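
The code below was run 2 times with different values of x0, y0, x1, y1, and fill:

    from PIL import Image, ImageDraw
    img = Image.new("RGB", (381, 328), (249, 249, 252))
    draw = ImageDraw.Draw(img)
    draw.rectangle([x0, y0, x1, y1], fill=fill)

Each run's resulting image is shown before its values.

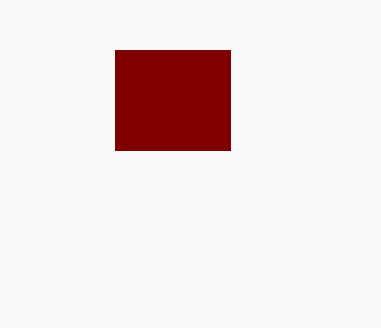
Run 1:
x0 = 115
y0 = 50
x1 = 230
y1 = 150
fill = 'maroon'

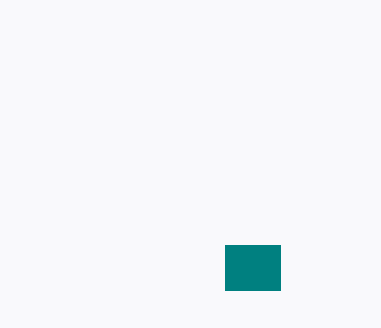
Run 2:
x0 = 225, y0 = 245, x1 = 280, y1 = 290, fill = 'teal'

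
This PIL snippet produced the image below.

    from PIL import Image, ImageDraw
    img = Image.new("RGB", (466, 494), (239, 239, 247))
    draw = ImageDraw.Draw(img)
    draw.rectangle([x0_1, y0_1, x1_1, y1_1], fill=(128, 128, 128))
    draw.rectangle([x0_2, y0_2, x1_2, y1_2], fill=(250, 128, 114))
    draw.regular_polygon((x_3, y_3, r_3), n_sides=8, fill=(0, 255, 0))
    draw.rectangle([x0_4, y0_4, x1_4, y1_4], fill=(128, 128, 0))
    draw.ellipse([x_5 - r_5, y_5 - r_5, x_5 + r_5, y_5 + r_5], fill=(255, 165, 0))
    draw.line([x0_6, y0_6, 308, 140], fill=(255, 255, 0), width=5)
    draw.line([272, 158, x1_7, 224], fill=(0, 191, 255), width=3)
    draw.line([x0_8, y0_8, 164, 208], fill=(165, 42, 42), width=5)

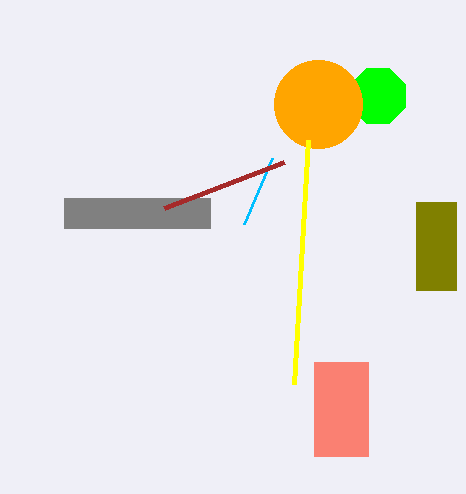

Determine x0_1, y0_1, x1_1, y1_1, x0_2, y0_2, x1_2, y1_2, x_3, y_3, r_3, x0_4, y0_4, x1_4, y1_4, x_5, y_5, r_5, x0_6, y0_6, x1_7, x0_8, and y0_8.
x0_1 = 64; y0_1 = 198; x1_1 = 210; y1_1 = 228; x0_2 = 314; y0_2 = 362; x1_2 = 368; y1_2 = 456; x_3 = 378; y_3 = 96; r_3 = 30; x0_4 = 416; y0_4 = 202; x1_4 = 456; y1_4 = 290; x_5 = 318; y_5 = 104; r_5 = 44; x0_6 = 294; y0_6 = 384; x1_7 = 244; x0_8 = 284; y0_8 = 162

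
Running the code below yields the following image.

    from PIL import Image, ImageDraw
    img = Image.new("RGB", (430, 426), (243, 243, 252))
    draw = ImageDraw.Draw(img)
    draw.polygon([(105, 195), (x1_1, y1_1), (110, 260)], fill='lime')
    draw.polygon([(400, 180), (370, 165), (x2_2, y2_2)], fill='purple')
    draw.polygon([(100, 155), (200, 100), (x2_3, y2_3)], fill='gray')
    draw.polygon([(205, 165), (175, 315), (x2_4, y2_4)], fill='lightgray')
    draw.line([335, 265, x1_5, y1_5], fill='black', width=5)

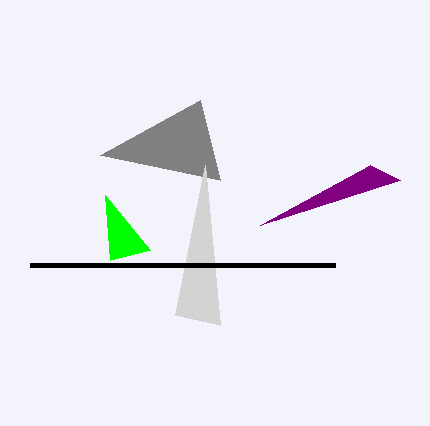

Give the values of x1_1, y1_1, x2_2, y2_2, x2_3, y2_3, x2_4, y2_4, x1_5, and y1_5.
x1_1 = 150, y1_1 = 250, x2_2 = 260, y2_2 = 225, x2_3 = 220, y2_3 = 180, x2_4 = 220, y2_4 = 325, x1_5 = 30, y1_5 = 265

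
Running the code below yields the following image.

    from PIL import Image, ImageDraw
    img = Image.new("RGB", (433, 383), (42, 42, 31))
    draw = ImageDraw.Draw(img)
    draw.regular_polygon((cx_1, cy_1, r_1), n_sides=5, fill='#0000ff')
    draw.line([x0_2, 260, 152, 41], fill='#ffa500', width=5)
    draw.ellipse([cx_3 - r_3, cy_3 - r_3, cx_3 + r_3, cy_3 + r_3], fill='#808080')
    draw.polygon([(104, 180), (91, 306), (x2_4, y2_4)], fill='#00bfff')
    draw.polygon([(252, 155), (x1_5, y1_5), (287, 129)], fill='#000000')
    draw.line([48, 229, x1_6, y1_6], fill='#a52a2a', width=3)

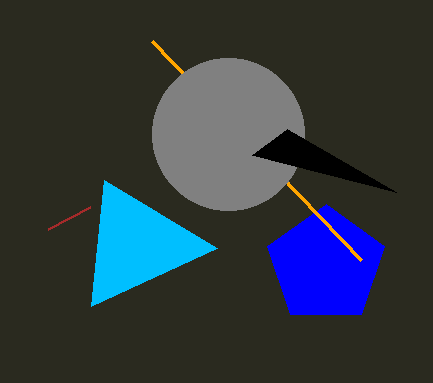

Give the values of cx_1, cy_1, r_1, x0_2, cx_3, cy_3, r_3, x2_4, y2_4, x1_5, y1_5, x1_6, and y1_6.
cx_1 = 326
cy_1 = 265
r_1 = 61
x0_2 = 361
cx_3 = 228
cy_3 = 134
r_3 = 76
x2_4 = 217
y2_4 = 248
x1_5 = 396
y1_5 = 192
x1_6 = 90
y1_6 = 207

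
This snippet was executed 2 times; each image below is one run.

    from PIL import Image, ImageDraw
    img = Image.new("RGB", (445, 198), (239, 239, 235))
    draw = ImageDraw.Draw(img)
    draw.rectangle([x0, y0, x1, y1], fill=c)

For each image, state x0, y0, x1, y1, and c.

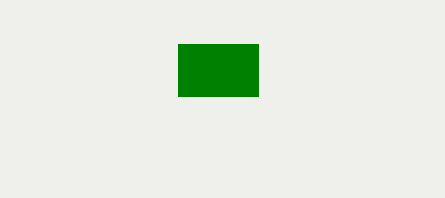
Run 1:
x0 = 178; y0 = 44; x1 = 258; y1 = 96; c = 'green'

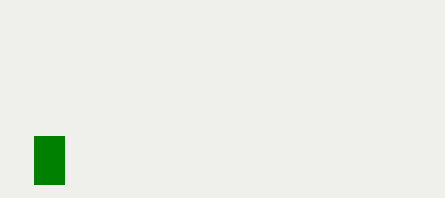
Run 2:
x0 = 34
y0 = 136
x1 = 64
y1 = 184
c = 'green'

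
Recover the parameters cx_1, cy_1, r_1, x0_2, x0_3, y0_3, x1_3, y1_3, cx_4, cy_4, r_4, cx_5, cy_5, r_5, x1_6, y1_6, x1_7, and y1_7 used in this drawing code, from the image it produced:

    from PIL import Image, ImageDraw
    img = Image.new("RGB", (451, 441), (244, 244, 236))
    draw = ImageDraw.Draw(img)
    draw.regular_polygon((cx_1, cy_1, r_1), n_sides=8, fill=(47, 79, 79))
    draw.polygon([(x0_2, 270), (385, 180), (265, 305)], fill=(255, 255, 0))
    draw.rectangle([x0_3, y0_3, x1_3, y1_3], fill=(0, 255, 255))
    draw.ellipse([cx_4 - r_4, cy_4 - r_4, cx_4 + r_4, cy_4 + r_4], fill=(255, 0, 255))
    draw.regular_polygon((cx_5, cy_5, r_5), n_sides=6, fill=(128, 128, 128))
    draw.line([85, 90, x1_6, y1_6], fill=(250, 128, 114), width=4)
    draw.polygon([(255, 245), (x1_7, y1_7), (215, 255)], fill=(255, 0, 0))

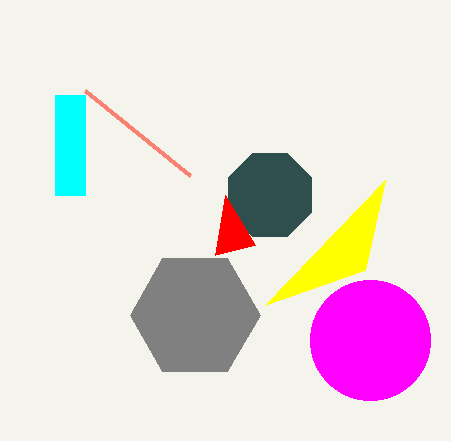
cx_1 = 270; cy_1 = 195; r_1 = 45; x0_2 = 365; x0_3 = 55; y0_3 = 95; x1_3 = 85; y1_3 = 195; cx_4 = 370; cy_4 = 340; r_4 = 60; cx_5 = 195; cy_5 = 315; r_5 = 65; x1_6 = 190; y1_6 = 175; x1_7 = 225; y1_7 = 195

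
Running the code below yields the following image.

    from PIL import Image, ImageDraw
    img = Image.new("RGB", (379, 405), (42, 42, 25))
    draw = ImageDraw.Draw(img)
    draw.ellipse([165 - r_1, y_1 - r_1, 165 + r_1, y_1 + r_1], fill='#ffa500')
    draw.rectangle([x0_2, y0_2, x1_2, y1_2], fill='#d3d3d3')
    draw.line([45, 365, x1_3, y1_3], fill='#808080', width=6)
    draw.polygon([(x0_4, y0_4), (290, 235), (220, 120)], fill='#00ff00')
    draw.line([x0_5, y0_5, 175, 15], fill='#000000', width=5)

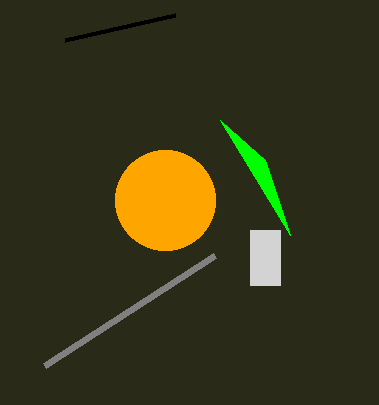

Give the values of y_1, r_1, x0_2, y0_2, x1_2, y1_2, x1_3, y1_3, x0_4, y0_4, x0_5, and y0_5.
y_1 = 200, r_1 = 50, x0_2 = 250, y0_2 = 230, x1_2 = 280, y1_2 = 285, x1_3 = 215, y1_3 = 255, x0_4 = 265, y0_4 = 160, x0_5 = 65, y0_5 = 40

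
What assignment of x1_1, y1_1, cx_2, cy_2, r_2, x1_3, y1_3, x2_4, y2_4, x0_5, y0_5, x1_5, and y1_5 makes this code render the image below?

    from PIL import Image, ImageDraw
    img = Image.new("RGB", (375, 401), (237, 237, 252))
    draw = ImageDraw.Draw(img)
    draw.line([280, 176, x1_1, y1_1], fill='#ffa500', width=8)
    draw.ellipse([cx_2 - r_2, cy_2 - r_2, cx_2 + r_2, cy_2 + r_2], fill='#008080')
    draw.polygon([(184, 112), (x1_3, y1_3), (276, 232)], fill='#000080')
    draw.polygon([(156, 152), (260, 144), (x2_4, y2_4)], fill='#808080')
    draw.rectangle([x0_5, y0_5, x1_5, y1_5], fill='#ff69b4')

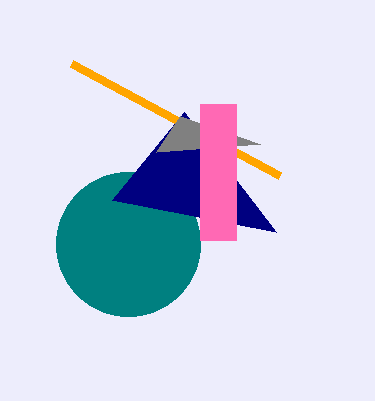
x1_1 = 72, y1_1 = 64, cx_2 = 128, cy_2 = 244, r_2 = 72, x1_3 = 112, y1_3 = 200, x2_4 = 180, y2_4 = 116, x0_5 = 200, y0_5 = 104, x1_5 = 236, y1_5 = 240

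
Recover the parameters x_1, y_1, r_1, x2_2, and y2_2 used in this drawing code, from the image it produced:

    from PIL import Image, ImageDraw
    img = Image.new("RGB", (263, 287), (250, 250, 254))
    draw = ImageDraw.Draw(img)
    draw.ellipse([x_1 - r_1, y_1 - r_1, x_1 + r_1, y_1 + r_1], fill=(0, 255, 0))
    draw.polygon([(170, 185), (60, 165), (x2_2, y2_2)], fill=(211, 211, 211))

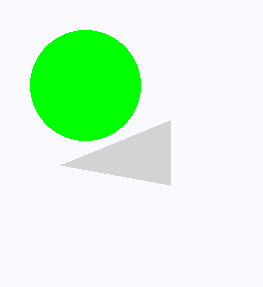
x_1 = 85
y_1 = 85
r_1 = 55
x2_2 = 170
y2_2 = 120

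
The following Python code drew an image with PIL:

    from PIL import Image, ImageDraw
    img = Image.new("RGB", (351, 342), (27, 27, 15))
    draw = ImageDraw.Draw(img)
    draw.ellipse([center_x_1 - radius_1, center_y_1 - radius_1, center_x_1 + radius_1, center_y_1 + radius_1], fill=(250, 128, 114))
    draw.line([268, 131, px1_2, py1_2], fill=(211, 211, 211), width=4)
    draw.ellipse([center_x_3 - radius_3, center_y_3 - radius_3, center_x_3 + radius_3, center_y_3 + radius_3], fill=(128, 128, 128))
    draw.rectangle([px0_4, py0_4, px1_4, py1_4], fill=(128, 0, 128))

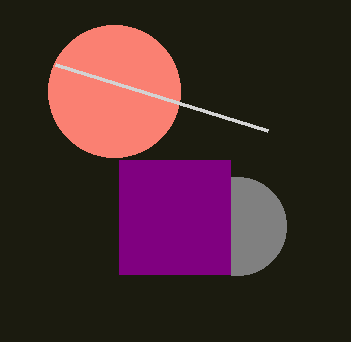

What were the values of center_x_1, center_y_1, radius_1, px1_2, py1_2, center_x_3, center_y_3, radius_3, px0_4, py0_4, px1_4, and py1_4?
center_x_1 = 114
center_y_1 = 91
radius_1 = 66
px1_2 = 56
py1_2 = 65
center_x_3 = 237
center_y_3 = 226
radius_3 = 49
px0_4 = 119
py0_4 = 160
px1_4 = 230
py1_4 = 274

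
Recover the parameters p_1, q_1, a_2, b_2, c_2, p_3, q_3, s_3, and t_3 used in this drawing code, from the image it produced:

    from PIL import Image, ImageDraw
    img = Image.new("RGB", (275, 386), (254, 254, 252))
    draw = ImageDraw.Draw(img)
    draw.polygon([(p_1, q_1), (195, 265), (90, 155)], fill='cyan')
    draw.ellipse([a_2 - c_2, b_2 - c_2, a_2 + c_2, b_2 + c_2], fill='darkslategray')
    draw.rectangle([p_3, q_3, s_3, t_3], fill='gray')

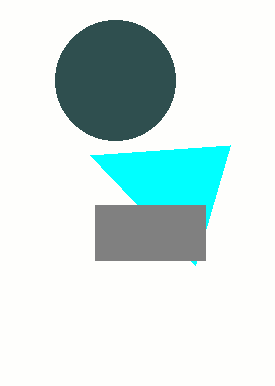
p_1 = 230, q_1 = 145, a_2 = 115, b_2 = 80, c_2 = 60, p_3 = 95, q_3 = 205, s_3 = 205, t_3 = 260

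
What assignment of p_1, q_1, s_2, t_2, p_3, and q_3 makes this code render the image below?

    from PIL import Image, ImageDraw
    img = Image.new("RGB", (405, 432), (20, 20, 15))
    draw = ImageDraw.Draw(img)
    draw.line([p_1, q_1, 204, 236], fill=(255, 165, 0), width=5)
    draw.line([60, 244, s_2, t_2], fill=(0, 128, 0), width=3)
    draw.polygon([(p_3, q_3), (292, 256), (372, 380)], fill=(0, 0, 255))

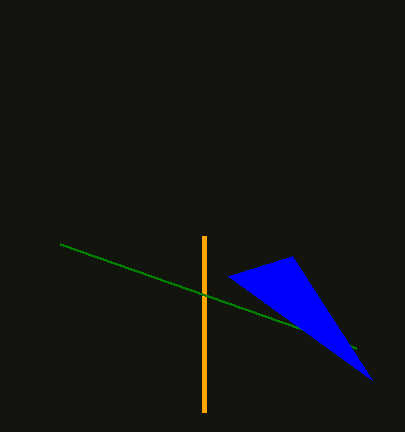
p_1 = 204; q_1 = 412; s_2 = 356; t_2 = 348; p_3 = 228; q_3 = 276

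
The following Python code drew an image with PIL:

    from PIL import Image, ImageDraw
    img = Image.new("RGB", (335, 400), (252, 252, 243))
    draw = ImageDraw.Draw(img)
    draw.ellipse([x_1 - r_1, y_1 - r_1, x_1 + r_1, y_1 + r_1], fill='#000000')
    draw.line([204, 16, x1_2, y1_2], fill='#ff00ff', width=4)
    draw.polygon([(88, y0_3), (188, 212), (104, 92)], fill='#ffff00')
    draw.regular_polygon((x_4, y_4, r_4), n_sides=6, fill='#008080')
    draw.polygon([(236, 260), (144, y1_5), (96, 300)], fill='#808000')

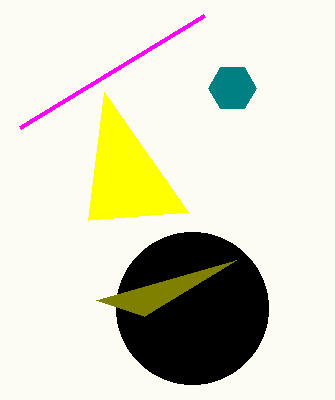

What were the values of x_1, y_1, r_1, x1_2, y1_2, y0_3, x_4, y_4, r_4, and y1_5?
x_1 = 192
y_1 = 308
r_1 = 76
x1_2 = 20
y1_2 = 128
y0_3 = 220
x_4 = 232
y_4 = 88
r_4 = 24
y1_5 = 316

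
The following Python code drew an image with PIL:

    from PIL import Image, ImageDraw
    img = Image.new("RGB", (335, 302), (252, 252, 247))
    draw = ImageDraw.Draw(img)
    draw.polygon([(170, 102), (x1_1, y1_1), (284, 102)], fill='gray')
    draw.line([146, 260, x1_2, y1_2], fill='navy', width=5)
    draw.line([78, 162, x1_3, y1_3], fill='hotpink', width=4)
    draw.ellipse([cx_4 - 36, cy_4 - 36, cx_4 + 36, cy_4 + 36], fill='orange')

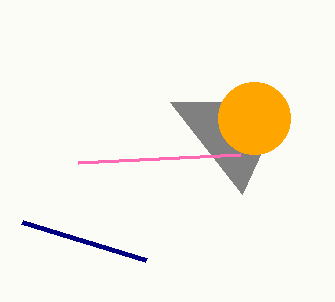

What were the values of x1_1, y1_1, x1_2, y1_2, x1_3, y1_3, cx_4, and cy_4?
x1_1 = 242, y1_1 = 194, x1_2 = 22, y1_2 = 222, x1_3 = 240, y1_3 = 154, cx_4 = 254, cy_4 = 118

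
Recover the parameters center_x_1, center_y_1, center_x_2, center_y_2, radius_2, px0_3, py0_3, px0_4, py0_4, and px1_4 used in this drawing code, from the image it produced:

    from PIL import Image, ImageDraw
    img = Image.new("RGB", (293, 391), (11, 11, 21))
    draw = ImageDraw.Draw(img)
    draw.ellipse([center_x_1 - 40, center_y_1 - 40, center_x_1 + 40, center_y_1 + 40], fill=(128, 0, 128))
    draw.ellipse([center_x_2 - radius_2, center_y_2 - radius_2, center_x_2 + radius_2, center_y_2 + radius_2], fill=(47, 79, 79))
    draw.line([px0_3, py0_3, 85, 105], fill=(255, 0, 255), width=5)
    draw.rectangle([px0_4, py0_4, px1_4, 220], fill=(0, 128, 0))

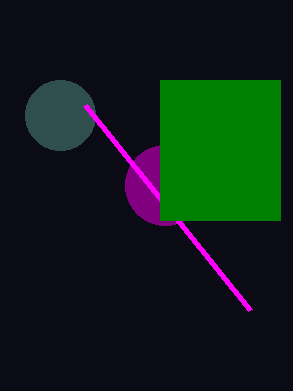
center_x_1 = 165
center_y_1 = 185
center_x_2 = 60
center_y_2 = 115
radius_2 = 35
px0_3 = 250
py0_3 = 310
px0_4 = 160
py0_4 = 80
px1_4 = 280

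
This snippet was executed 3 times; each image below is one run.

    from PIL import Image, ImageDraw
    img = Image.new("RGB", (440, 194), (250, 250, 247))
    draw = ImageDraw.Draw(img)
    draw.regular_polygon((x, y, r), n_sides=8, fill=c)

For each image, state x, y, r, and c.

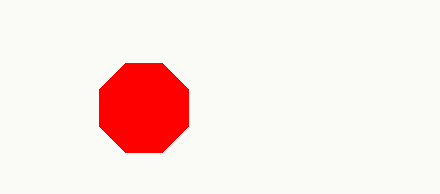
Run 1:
x = 144
y = 108
r = 48
c = 'red'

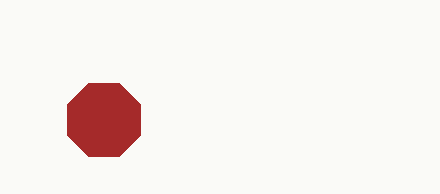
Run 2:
x = 104
y = 120
r = 40
c = 'brown'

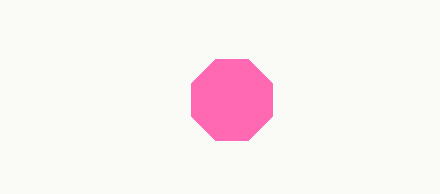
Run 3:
x = 232, y = 100, r = 44, c = 'hotpink'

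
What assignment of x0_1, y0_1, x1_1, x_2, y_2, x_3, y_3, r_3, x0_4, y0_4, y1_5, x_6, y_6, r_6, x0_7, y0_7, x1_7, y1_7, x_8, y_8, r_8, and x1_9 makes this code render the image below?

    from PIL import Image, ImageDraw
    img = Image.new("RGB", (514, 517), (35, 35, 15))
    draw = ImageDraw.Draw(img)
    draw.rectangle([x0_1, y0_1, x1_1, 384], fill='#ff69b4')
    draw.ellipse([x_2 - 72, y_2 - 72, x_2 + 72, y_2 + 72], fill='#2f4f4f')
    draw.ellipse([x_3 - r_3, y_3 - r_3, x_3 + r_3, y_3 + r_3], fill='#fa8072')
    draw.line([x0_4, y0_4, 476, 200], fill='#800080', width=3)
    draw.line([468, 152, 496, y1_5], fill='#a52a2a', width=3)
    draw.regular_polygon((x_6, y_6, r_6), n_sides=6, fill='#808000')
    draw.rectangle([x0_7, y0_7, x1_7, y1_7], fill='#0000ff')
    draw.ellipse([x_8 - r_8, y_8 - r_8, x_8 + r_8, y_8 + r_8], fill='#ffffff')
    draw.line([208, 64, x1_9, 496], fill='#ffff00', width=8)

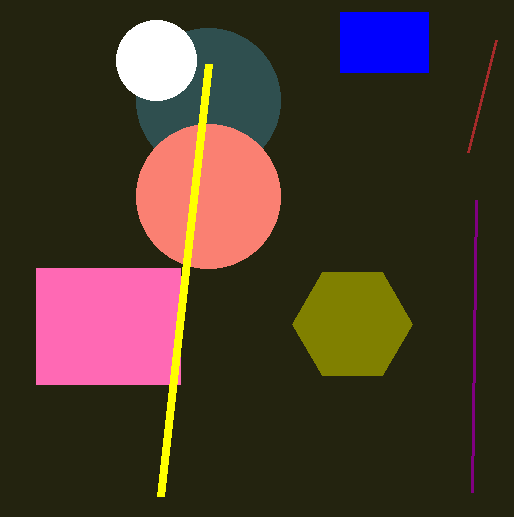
x0_1 = 36; y0_1 = 268; x1_1 = 180; x_2 = 208; y_2 = 100; x_3 = 208; y_3 = 196; r_3 = 72; x0_4 = 472; y0_4 = 492; y1_5 = 40; x_6 = 352; y_6 = 324; r_6 = 60; x0_7 = 340; y0_7 = 12; x1_7 = 428; y1_7 = 72; x_8 = 156; y_8 = 60; r_8 = 40; x1_9 = 160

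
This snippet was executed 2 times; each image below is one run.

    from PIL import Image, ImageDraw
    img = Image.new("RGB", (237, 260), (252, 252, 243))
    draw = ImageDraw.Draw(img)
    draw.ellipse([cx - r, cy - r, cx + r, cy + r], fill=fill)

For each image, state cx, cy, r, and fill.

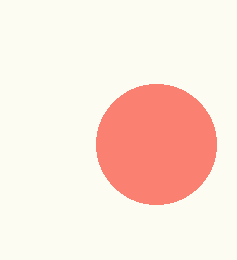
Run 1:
cx = 156; cy = 144; r = 60; fill = 'salmon'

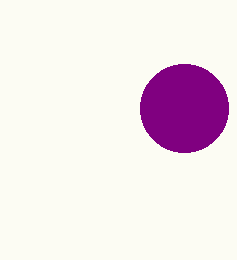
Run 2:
cx = 184
cy = 108
r = 44
fill = 'purple'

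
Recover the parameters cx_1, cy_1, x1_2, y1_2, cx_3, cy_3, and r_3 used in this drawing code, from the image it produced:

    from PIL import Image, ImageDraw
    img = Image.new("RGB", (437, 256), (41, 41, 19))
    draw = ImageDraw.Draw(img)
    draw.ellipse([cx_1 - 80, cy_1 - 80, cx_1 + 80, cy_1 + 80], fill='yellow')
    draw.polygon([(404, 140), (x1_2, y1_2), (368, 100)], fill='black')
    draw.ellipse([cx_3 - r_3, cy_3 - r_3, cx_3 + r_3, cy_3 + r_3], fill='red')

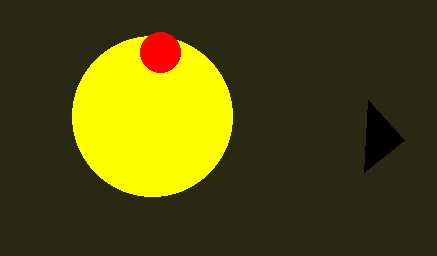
cx_1 = 152; cy_1 = 116; x1_2 = 364; y1_2 = 172; cx_3 = 160; cy_3 = 52; r_3 = 20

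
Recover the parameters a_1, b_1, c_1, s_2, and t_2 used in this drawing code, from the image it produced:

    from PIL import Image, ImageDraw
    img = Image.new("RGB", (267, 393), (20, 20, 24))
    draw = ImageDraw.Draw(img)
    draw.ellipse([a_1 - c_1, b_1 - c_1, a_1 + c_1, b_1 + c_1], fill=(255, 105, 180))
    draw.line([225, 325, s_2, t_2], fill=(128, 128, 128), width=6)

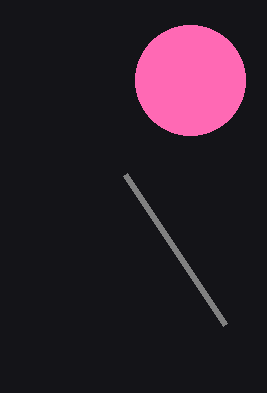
a_1 = 190
b_1 = 80
c_1 = 55
s_2 = 125
t_2 = 175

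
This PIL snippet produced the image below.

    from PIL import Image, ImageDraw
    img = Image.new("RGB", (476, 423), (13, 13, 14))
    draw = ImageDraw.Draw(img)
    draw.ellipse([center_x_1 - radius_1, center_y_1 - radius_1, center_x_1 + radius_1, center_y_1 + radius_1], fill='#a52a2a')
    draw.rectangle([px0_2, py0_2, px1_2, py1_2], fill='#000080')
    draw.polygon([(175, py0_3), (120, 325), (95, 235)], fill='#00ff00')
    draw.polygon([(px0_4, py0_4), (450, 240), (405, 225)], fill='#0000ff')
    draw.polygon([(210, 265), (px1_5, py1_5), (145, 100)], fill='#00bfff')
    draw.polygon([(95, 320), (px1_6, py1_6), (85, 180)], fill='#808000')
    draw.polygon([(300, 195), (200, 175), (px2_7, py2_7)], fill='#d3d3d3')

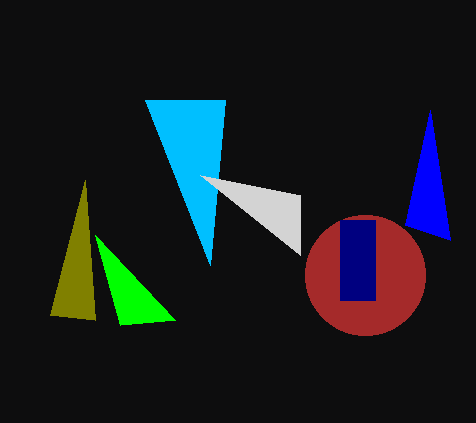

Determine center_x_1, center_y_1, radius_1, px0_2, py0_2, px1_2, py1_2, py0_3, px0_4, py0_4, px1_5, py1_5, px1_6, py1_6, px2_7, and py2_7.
center_x_1 = 365; center_y_1 = 275; radius_1 = 60; px0_2 = 340; py0_2 = 220; px1_2 = 375; py1_2 = 300; py0_3 = 320; px0_4 = 430; py0_4 = 110; px1_5 = 225; py1_5 = 100; px1_6 = 50; py1_6 = 315; px2_7 = 300; py2_7 = 255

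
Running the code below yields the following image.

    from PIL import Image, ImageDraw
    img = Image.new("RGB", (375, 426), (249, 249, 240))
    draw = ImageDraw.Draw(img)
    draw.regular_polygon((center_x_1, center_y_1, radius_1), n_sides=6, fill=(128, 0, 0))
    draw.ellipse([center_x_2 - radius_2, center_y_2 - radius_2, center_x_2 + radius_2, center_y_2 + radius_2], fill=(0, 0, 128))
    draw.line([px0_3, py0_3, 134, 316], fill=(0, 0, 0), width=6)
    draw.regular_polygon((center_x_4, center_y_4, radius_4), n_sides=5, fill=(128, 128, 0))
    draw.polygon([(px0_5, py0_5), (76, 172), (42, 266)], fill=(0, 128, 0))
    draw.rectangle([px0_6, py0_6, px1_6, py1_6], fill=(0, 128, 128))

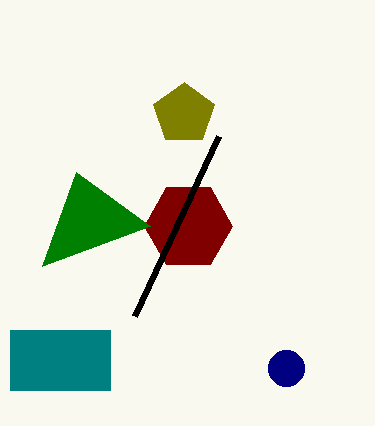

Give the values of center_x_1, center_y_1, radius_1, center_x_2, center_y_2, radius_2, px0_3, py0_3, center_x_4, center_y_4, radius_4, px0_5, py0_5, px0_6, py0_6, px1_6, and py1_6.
center_x_1 = 188
center_y_1 = 226
radius_1 = 44
center_x_2 = 286
center_y_2 = 368
radius_2 = 18
px0_3 = 218
py0_3 = 136
center_x_4 = 184
center_y_4 = 114
radius_4 = 32
px0_5 = 150
py0_5 = 226
px0_6 = 10
py0_6 = 330
px1_6 = 110
py1_6 = 390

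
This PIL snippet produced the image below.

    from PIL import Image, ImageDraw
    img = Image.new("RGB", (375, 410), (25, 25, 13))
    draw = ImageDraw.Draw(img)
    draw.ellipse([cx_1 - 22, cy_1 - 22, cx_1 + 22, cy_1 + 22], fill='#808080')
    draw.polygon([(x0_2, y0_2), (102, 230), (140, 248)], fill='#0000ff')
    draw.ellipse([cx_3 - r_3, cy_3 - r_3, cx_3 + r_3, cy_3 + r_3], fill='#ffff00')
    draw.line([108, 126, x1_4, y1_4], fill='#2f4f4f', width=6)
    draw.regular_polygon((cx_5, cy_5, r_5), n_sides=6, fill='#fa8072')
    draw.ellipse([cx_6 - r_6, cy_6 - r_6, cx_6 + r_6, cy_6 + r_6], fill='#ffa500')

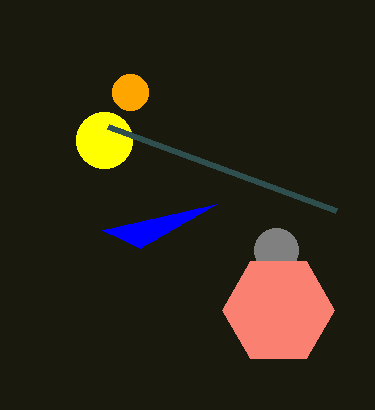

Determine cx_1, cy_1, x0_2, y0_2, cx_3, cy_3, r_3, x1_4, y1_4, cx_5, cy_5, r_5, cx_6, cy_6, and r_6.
cx_1 = 276
cy_1 = 250
x0_2 = 216
y0_2 = 204
cx_3 = 104
cy_3 = 140
r_3 = 28
x1_4 = 336
y1_4 = 210
cx_5 = 278
cy_5 = 310
r_5 = 56
cx_6 = 130
cy_6 = 92
r_6 = 18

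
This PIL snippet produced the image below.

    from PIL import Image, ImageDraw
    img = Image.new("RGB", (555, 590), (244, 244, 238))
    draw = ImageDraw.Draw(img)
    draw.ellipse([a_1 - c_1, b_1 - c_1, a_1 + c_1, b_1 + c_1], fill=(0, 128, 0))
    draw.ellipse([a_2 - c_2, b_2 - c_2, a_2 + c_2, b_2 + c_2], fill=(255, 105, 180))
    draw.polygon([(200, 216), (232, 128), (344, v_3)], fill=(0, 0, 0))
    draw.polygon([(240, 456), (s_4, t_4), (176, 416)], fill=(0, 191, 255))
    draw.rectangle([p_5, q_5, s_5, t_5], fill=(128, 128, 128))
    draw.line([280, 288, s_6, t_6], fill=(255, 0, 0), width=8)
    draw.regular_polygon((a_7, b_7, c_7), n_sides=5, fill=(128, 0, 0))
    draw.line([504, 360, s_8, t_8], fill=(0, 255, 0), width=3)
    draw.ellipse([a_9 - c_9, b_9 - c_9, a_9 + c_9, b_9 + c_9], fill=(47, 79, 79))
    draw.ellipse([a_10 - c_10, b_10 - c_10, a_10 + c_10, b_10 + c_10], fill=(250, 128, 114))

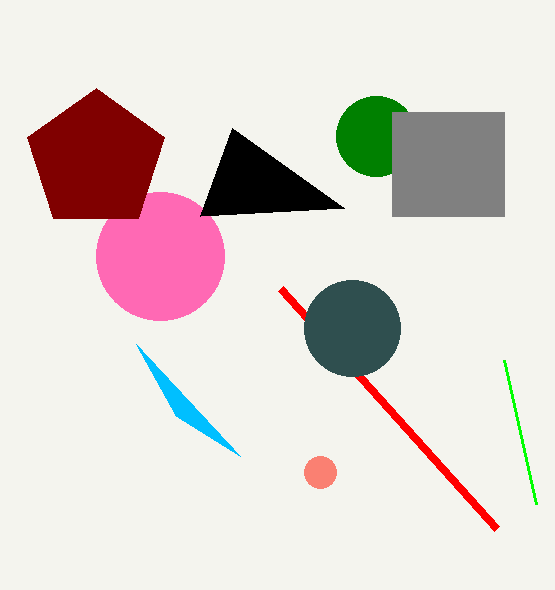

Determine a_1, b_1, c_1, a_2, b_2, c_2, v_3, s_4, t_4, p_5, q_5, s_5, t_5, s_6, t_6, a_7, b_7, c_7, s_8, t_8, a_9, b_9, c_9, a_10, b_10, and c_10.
a_1 = 376; b_1 = 136; c_1 = 40; a_2 = 160; b_2 = 256; c_2 = 64; v_3 = 208; s_4 = 136; t_4 = 344; p_5 = 392; q_5 = 112; s_5 = 504; t_5 = 216; s_6 = 496; t_6 = 528; a_7 = 96; b_7 = 160; c_7 = 72; s_8 = 536; t_8 = 504; a_9 = 352; b_9 = 328; c_9 = 48; a_10 = 320; b_10 = 472; c_10 = 16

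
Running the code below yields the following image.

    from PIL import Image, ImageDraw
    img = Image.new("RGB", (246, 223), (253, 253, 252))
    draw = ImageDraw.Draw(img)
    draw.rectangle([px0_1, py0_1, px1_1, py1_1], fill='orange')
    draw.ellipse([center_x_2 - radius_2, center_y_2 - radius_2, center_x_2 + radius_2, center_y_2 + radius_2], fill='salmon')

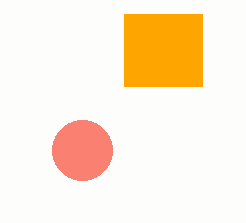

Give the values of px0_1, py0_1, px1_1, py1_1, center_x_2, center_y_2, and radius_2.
px0_1 = 124
py0_1 = 14
px1_1 = 202
py1_1 = 86
center_x_2 = 82
center_y_2 = 150
radius_2 = 30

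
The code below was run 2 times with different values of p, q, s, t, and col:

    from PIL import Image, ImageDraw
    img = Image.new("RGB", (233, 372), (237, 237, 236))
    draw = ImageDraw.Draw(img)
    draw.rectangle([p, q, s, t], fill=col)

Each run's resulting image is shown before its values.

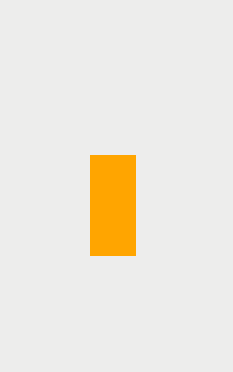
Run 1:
p = 90
q = 155
s = 135
t = 255
col = 'orange'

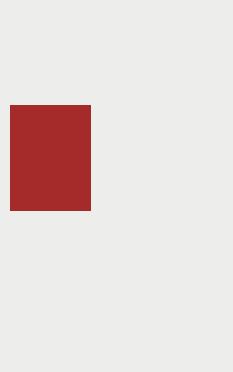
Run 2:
p = 10, q = 105, s = 90, t = 210, col = 'brown'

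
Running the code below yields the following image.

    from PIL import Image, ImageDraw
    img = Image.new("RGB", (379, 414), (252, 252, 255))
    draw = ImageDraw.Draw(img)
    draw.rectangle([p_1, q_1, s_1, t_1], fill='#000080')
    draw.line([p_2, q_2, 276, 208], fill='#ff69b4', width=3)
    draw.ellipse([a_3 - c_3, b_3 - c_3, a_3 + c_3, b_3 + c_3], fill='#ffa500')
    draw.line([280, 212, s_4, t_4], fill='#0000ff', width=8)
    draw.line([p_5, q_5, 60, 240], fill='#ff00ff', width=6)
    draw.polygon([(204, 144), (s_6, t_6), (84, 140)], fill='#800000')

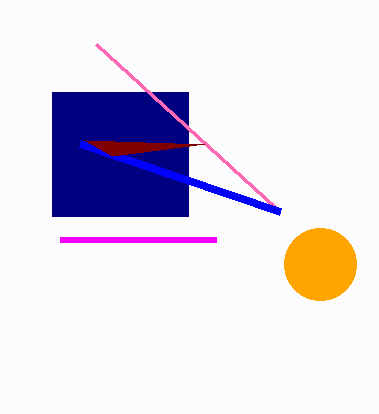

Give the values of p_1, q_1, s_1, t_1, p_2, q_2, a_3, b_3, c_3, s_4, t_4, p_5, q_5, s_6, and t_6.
p_1 = 52, q_1 = 92, s_1 = 188, t_1 = 216, p_2 = 96, q_2 = 44, a_3 = 320, b_3 = 264, c_3 = 36, s_4 = 80, t_4 = 144, p_5 = 216, q_5 = 240, s_6 = 112, t_6 = 156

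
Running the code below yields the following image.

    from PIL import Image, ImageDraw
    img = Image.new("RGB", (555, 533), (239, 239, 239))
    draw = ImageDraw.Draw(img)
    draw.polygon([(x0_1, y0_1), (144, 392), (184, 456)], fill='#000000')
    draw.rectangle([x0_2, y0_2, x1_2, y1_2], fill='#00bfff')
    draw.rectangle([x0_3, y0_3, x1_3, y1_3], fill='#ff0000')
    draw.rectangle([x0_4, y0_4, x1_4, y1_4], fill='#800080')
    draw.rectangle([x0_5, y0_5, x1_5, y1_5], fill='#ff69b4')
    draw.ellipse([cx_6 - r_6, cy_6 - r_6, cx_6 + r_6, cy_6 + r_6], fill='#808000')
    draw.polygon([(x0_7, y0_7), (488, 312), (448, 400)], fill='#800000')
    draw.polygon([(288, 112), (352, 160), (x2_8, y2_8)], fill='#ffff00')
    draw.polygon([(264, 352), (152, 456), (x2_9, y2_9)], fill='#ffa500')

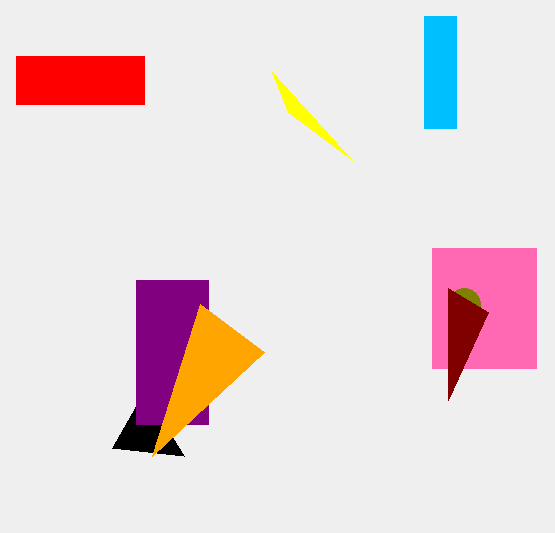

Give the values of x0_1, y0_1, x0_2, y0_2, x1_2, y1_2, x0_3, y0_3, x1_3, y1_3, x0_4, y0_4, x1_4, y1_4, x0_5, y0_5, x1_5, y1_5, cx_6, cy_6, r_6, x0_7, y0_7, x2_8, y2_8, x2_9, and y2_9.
x0_1 = 112, y0_1 = 448, x0_2 = 424, y0_2 = 16, x1_2 = 456, y1_2 = 128, x0_3 = 16, y0_3 = 56, x1_3 = 144, y1_3 = 104, x0_4 = 136, y0_4 = 280, x1_4 = 208, y1_4 = 424, x0_5 = 432, y0_5 = 248, x1_5 = 536, y1_5 = 368, cx_6 = 464, cy_6 = 304, r_6 = 16, x0_7 = 448, y0_7 = 288, x2_8 = 272, y2_8 = 72, x2_9 = 200, y2_9 = 304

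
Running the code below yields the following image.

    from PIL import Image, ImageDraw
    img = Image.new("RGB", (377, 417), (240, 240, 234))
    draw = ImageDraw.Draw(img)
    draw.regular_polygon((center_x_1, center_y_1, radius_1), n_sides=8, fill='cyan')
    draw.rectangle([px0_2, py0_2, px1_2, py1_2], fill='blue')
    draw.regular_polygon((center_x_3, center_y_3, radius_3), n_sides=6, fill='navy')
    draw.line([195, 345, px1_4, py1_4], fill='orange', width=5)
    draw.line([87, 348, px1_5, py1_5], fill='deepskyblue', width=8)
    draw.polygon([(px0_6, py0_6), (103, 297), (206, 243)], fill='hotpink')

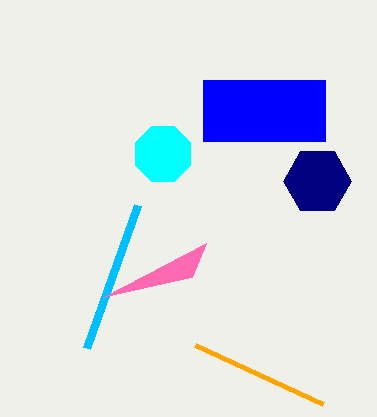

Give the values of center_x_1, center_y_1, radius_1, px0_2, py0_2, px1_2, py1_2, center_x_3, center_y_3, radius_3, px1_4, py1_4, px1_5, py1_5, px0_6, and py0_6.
center_x_1 = 163; center_y_1 = 154; radius_1 = 30; px0_2 = 203; py0_2 = 80; px1_2 = 325; py1_2 = 141; center_x_3 = 317; center_y_3 = 181; radius_3 = 34; px1_4 = 323; py1_4 = 404; px1_5 = 138; py1_5 = 205; px0_6 = 192; py0_6 = 277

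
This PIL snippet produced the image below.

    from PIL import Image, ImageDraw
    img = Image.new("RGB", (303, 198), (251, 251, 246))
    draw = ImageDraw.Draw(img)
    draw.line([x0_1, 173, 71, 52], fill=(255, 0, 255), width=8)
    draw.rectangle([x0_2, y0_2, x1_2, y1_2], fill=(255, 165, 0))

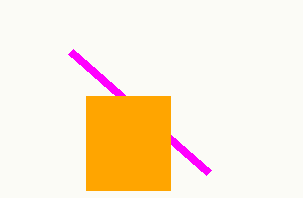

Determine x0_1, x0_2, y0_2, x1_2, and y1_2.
x0_1 = 209
x0_2 = 86
y0_2 = 96
x1_2 = 170
y1_2 = 190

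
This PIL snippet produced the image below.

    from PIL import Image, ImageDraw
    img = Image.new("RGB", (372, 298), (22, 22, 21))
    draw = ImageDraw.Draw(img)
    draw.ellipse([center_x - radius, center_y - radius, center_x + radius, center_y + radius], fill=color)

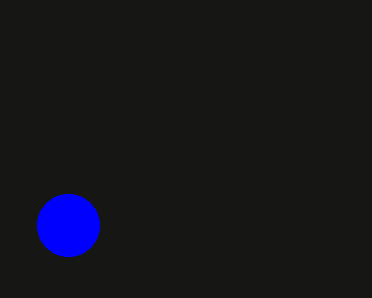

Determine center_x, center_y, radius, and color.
center_x = 68
center_y = 225
radius = 31
color = 'blue'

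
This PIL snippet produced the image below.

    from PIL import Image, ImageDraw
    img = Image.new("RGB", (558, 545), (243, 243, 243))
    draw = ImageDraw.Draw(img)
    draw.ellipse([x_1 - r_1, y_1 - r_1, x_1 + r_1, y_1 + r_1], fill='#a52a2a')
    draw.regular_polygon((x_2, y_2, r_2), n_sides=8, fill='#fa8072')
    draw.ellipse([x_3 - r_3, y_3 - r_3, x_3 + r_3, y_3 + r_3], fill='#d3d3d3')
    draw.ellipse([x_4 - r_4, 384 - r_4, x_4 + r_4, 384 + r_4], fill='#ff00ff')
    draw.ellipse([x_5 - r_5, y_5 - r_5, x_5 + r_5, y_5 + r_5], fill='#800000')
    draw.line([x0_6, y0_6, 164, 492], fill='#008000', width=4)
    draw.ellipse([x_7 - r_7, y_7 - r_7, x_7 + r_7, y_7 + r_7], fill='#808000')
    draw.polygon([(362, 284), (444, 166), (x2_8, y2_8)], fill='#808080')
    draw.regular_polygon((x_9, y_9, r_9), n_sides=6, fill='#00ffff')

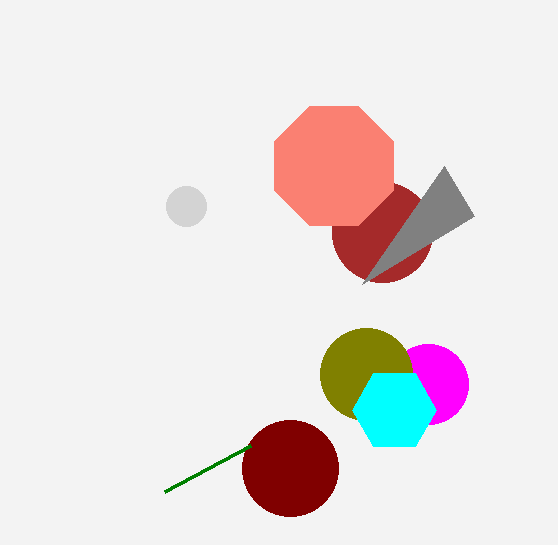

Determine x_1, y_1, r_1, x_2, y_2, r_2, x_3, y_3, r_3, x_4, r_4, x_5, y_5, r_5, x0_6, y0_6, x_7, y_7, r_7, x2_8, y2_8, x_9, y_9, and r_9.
x_1 = 382; y_1 = 232; r_1 = 50; x_2 = 334; y_2 = 166; r_2 = 64; x_3 = 186; y_3 = 206; r_3 = 20; x_4 = 428; r_4 = 40; x_5 = 290; y_5 = 468; r_5 = 48; x0_6 = 250; y0_6 = 446; x_7 = 366; y_7 = 374; r_7 = 46; x2_8 = 474; y2_8 = 216; x_9 = 394; y_9 = 410; r_9 = 42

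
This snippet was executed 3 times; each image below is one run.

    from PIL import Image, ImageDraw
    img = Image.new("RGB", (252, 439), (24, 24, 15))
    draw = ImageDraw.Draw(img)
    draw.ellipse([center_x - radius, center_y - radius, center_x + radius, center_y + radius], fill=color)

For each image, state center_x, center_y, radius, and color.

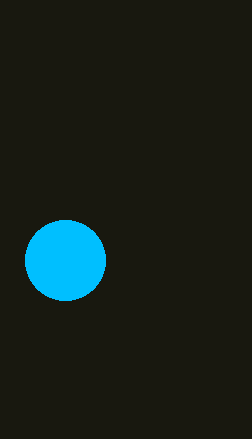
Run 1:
center_x = 65
center_y = 260
radius = 40
color = 'deepskyblue'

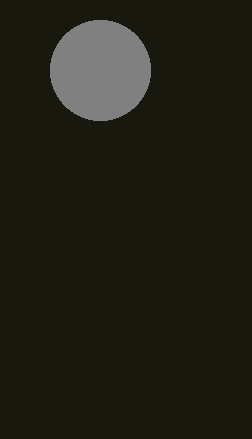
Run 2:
center_x = 100, center_y = 70, radius = 50, color = 'gray'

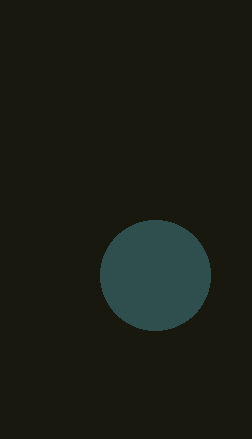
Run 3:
center_x = 155
center_y = 275
radius = 55
color = 'darkslategray'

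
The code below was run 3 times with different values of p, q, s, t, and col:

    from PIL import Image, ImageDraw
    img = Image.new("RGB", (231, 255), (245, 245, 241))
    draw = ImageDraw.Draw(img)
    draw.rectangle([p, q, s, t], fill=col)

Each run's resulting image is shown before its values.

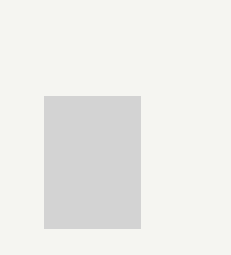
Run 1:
p = 44; q = 96; s = 140; t = 228; col = 'lightgray'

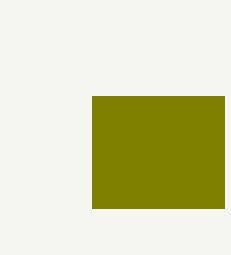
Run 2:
p = 92; q = 96; s = 224; t = 208; col = 'olive'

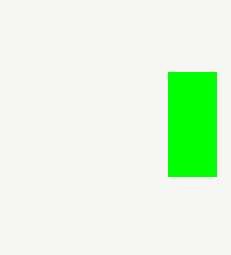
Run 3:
p = 168
q = 72
s = 216
t = 176
col = 'lime'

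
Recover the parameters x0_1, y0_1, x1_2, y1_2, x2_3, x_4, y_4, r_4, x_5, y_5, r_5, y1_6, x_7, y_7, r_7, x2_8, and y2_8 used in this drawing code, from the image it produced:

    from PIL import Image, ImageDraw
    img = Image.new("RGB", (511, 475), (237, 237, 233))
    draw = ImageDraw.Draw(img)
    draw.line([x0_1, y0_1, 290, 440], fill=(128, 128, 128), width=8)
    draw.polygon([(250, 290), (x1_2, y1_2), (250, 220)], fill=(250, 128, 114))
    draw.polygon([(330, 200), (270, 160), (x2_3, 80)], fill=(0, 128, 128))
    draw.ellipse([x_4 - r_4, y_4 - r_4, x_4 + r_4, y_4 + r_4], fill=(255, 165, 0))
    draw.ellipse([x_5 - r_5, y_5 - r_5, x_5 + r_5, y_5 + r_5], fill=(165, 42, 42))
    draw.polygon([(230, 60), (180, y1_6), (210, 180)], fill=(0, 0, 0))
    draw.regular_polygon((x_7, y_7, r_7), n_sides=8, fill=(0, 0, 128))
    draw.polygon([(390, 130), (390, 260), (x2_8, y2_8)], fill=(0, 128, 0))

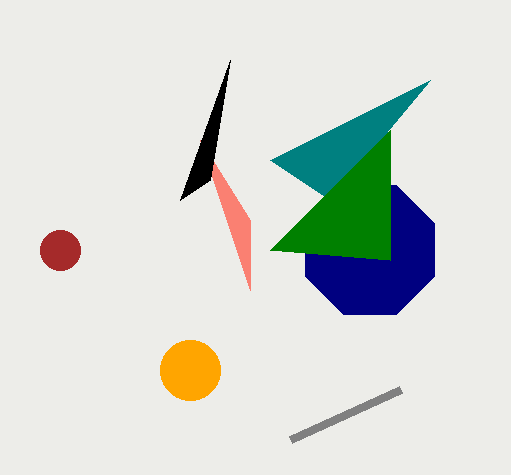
x0_1 = 400, y0_1 = 390, x1_2 = 200, y1_2 = 140, x2_3 = 430, x_4 = 190, y_4 = 370, r_4 = 30, x_5 = 60, y_5 = 250, r_5 = 20, y1_6 = 200, x_7 = 370, y_7 = 250, r_7 = 70, x2_8 = 270, y2_8 = 250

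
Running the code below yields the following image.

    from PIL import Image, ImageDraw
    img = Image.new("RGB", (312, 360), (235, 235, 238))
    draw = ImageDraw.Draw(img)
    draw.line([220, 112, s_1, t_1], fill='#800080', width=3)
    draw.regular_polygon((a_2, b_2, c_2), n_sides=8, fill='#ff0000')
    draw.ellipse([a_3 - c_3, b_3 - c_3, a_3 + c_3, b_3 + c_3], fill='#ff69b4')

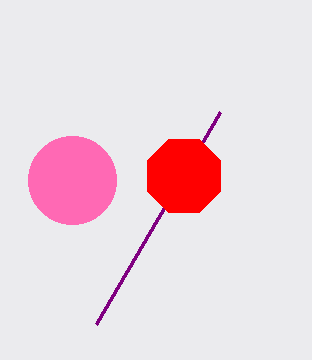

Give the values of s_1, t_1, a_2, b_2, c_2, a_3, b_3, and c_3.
s_1 = 96
t_1 = 324
a_2 = 184
b_2 = 176
c_2 = 40
a_3 = 72
b_3 = 180
c_3 = 44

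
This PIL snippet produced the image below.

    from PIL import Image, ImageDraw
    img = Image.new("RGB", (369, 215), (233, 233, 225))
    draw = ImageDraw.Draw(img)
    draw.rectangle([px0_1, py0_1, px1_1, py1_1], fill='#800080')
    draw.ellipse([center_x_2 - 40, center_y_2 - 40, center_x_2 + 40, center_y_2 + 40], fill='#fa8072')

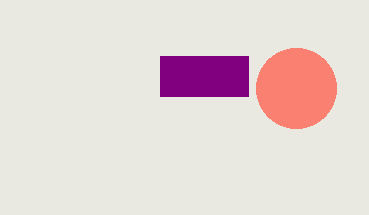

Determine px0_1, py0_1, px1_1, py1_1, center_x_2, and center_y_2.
px0_1 = 160, py0_1 = 56, px1_1 = 248, py1_1 = 96, center_x_2 = 296, center_y_2 = 88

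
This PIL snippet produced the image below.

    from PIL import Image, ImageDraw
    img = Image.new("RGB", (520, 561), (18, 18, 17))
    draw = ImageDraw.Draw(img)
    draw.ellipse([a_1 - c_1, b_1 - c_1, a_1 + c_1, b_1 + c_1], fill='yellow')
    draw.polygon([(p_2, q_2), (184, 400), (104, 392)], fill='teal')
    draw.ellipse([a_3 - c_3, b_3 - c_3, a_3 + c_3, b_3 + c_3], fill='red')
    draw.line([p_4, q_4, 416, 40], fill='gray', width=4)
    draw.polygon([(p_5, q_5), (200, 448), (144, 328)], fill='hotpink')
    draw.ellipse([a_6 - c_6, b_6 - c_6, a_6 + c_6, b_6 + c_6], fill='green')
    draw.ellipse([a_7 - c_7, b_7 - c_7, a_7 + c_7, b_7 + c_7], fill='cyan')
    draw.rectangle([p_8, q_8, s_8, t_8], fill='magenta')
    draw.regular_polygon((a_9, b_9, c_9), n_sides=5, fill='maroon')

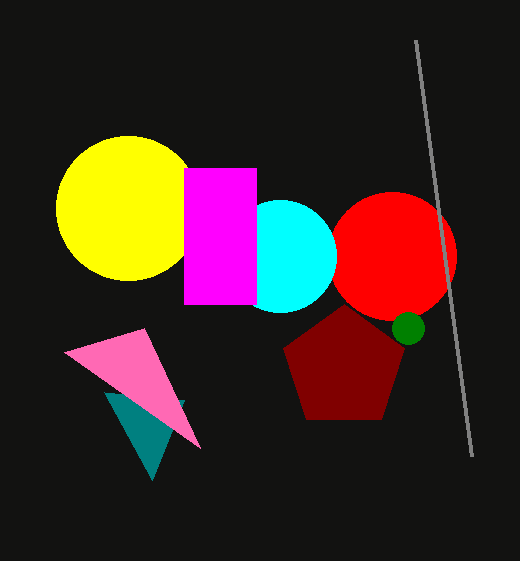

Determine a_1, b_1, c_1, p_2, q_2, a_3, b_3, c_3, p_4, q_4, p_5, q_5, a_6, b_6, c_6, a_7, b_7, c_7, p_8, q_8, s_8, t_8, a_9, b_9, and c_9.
a_1 = 128, b_1 = 208, c_1 = 72, p_2 = 152, q_2 = 480, a_3 = 392, b_3 = 256, c_3 = 64, p_4 = 472, q_4 = 456, p_5 = 64, q_5 = 352, a_6 = 408, b_6 = 328, c_6 = 16, a_7 = 280, b_7 = 256, c_7 = 56, p_8 = 184, q_8 = 168, s_8 = 256, t_8 = 304, a_9 = 344, b_9 = 368, c_9 = 64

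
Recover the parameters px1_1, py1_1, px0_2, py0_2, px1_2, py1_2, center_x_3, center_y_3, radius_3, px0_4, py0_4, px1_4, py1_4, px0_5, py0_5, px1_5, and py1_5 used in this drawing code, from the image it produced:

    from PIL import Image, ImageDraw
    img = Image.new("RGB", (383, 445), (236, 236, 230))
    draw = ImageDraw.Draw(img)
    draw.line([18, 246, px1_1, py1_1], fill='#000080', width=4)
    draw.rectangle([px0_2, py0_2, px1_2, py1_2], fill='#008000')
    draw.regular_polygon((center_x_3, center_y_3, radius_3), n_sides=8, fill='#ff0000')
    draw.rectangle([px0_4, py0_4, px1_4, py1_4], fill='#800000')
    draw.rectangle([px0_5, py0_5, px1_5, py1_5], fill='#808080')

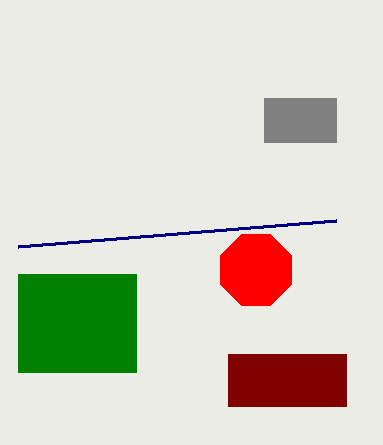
px1_1 = 336
py1_1 = 220
px0_2 = 18
py0_2 = 274
px1_2 = 136
py1_2 = 372
center_x_3 = 256
center_y_3 = 270
radius_3 = 38
px0_4 = 228
py0_4 = 354
px1_4 = 346
py1_4 = 406
px0_5 = 264
py0_5 = 98
px1_5 = 336
py1_5 = 142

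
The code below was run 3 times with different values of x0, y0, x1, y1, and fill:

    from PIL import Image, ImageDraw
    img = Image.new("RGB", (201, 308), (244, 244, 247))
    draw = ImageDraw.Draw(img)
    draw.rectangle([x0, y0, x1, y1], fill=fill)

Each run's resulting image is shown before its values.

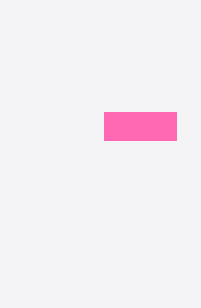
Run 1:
x0 = 104
y0 = 112
x1 = 176
y1 = 140
fill = 'hotpink'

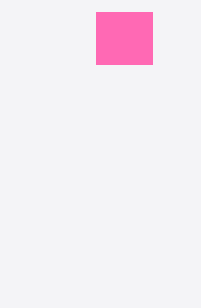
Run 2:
x0 = 96; y0 = 12; x1 = 152; y1 = 64; fill = 'hotpink'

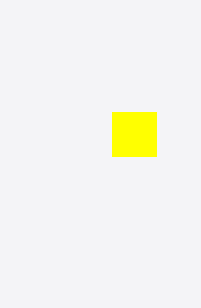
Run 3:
x0 = 112; y0 = 112; x1 = 156; y1 = 156; fill = 'yellow'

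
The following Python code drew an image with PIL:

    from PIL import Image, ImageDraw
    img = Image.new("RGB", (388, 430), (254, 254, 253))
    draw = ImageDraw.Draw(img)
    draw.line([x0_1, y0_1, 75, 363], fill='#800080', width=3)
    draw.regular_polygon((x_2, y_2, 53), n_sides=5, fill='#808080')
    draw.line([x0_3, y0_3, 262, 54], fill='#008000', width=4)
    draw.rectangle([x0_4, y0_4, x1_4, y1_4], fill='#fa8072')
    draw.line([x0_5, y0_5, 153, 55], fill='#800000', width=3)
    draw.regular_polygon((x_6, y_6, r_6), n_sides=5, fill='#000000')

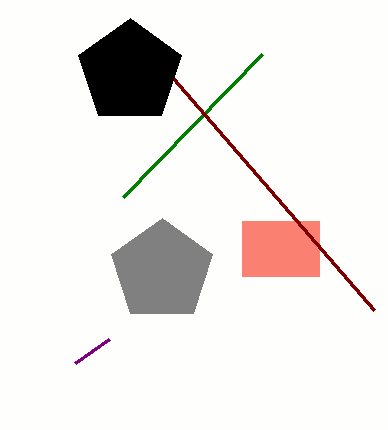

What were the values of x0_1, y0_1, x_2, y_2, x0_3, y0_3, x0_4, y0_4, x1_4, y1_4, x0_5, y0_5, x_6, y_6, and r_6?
x0_1 = 109, y0_1 = 339, x_2 = 162, y_2 = 271, x0_3 = 123, y0_3 = 197, x0_4 = 242, y0_4 = 221, x1_4 = 319, y1_4 = 276, x0_5 = 374, y0_5 = 310, x_6 = 130, y_6 = 72, r_6 = 54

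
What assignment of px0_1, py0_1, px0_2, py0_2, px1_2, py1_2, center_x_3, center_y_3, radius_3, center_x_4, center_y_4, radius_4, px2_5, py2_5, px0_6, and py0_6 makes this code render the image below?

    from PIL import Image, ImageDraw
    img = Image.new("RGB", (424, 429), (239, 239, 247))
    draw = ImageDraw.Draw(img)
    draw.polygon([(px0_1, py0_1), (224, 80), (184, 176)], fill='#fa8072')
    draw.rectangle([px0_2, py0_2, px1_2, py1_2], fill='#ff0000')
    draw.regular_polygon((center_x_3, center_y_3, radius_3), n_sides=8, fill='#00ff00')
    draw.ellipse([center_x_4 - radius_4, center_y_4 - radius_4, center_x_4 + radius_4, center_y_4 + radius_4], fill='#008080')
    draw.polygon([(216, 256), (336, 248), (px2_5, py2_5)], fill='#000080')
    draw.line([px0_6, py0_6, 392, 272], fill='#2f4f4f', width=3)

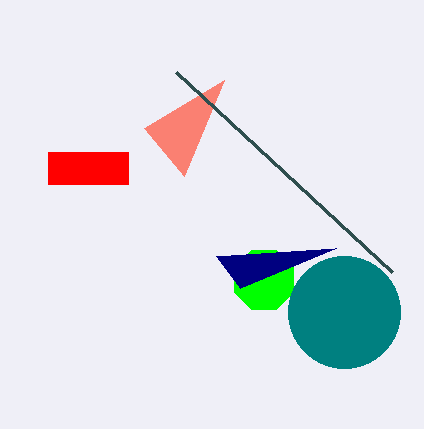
px0_1 = 144, py0_1 = 128, px0_2 = 48, py0_2 = 152, px1_2 = 128, py1_2 = 184, center_x_3 = 264, center_y_3 = 280, radius_3 = 32, center_x_4 = 344, center_y_4 = 312, radius_4 = 56, px2_5 = 240, py2_5 = 288, px0_6 = 176, py0_6 = 72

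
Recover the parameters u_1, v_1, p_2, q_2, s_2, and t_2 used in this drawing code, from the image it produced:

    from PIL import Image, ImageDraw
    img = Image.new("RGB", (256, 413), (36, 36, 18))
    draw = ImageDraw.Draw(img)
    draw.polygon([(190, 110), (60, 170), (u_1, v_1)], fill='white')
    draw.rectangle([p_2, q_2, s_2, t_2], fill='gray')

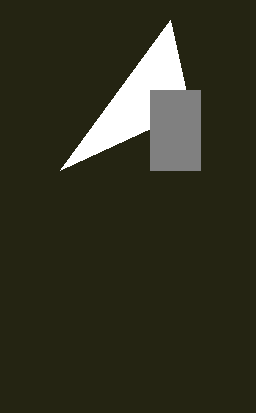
u_1 = 170, v_1 = 20, p_2 = 150, q_2 = 90, s_2 = 200, t_2 = 170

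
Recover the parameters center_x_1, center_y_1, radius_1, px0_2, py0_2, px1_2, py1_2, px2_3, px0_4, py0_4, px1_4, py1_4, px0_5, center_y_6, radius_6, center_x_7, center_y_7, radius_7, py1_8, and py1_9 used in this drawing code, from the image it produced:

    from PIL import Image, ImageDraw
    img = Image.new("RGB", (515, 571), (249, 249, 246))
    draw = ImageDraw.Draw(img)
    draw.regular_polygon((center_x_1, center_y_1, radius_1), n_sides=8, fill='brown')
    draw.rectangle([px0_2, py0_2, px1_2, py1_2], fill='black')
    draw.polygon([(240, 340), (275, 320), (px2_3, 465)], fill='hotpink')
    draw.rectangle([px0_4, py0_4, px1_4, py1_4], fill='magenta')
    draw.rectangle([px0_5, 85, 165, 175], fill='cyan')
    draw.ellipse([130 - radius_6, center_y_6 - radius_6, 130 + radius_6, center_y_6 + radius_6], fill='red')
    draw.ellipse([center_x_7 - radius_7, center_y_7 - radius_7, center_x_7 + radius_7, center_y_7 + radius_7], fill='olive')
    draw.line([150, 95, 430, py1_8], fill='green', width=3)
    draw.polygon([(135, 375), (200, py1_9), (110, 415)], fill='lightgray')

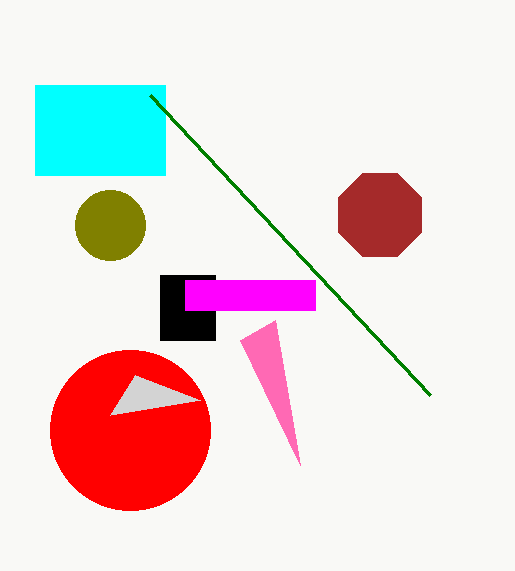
center_x_1 = 380
center_y_1 = 215
radius_1 = 45
px0_2 = 160
py0_2 = 275
px1_2 = 215
py1_2 = 340
px2_3 = 300
px0_4 = 185
py0_4 = 280
px1_4 = 315
py1_4 = 310
px0_5 = 35
center_y_6 = 430
radius_6 = 80
center_x_7 = 110
center_y_7 = 225
radius_7 = 35
py1_8 = 395
py1_9 = 400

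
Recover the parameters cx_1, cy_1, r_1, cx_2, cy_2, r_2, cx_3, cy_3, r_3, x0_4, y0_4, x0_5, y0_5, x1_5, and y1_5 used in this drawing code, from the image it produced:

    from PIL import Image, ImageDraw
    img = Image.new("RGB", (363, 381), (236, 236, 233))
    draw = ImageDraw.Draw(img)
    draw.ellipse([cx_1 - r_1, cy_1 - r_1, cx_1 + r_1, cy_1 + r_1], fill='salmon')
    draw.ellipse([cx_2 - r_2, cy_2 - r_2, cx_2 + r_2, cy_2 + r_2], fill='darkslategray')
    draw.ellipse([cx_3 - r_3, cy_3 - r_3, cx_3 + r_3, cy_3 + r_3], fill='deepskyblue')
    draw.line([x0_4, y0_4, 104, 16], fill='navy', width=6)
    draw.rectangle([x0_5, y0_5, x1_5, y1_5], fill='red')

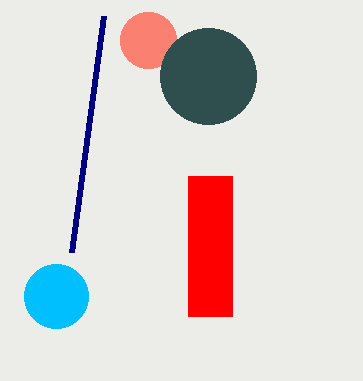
cx_1 = 148; cy_1 = 40; r_1 = 28; cx_2 = 208; cy_2 = 76; r_2 = 48; cx_3 = 56; cy_3 = 296; r_3 = 32; x0_4 = 72; y0_4 = 252; x0_5 = 188; y0_5 = 176; x1_5 = 232; y1_5 = 316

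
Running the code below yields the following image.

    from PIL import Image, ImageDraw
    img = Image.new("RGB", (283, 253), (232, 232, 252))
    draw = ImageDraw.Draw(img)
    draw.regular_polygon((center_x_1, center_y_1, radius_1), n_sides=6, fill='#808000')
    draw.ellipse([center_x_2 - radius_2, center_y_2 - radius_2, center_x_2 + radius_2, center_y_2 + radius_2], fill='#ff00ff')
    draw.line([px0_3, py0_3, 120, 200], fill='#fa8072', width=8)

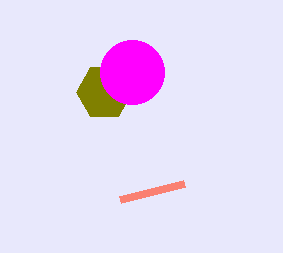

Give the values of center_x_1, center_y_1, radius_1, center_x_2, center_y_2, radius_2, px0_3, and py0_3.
center_x_1 = 104; center_y_1 = 92; radius_1 = 28; center_x_2 = 132; center_y_2 = 72; radius_2 = 32; px0_3 = 184; py0_3 = 184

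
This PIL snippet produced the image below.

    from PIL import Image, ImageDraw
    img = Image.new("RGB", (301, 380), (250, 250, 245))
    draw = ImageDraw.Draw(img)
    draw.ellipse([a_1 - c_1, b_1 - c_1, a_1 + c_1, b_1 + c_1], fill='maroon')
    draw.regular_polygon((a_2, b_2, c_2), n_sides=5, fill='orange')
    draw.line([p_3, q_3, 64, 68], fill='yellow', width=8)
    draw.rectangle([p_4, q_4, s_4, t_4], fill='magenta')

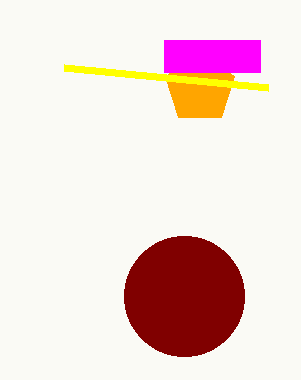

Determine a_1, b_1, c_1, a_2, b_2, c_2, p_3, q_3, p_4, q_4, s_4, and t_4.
a_1 = 184; b_1 = 296; c_1 = 60; a_2 = 200; b_2 = 88; c_2 = 36; p_3 = 268; q_3 = 88; p_4 = 164; q_4 = 40; s_4 = 260; t_4 = 72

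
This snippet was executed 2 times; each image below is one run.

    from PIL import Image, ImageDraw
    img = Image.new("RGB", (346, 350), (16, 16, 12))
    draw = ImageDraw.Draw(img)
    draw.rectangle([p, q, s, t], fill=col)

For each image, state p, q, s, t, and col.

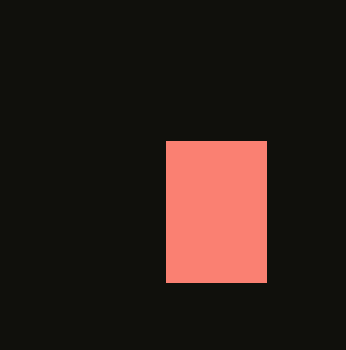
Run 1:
p = 166
q = 141
s = 266
t = 282
col = 'salmon'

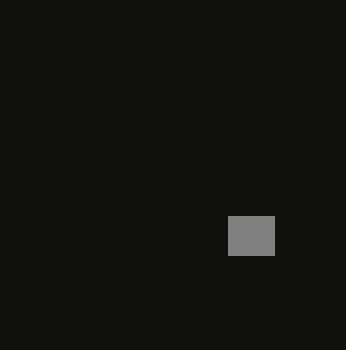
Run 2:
p = 228; q = 216; s = 274; t = 255; col = 'gray'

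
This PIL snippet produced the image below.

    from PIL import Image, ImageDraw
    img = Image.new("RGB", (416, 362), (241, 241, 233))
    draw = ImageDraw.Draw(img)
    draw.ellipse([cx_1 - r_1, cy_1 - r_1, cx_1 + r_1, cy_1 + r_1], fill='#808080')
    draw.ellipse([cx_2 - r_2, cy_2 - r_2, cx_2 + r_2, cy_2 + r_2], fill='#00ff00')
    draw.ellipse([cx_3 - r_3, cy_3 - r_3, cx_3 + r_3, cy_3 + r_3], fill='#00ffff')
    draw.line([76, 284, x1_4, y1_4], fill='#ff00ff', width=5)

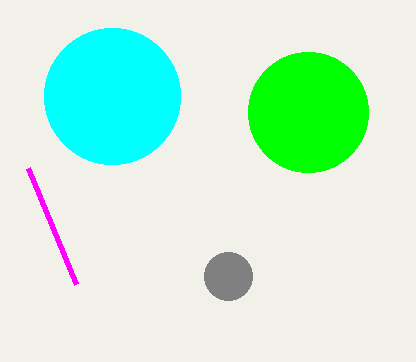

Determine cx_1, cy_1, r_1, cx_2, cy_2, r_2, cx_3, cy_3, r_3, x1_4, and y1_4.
cx_1 = 228
cy_1 = 276
r_1 = 24
cx_2 = 308
cy_2 = 112
r_2 = 60
cx_3 = 112
cy_3 = 96
r_3 = 68
x1_4 = 28
y1_4 = 168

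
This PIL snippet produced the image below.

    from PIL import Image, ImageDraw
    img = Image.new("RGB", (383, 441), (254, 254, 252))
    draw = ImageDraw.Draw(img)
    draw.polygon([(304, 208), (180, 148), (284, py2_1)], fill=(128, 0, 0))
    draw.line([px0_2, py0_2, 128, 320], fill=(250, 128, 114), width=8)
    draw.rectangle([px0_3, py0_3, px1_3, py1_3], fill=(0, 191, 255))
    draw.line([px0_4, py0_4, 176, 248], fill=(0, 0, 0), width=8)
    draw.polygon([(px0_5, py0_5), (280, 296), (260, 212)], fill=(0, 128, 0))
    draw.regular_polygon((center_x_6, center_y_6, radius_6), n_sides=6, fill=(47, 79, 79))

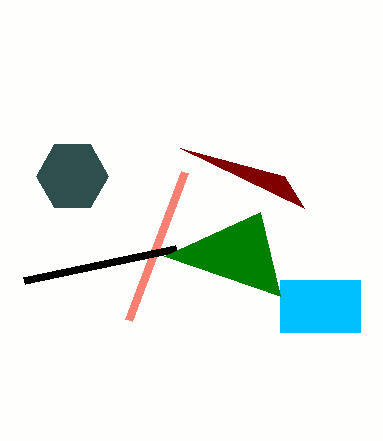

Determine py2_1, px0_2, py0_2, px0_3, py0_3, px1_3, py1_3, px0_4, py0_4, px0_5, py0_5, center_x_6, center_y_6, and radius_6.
py2_1 = 176
px0_2 = 184
py0_2 = 172
px0_3 = 280
py0_3 = 280
px1_3 = 360
py1_3 = 332
px0_4 = 24
py0_4 = 280
px0_5 = 164
py0_5 = 256
center_x_6 = 72
center_y_6 = 176
radius_6 = 36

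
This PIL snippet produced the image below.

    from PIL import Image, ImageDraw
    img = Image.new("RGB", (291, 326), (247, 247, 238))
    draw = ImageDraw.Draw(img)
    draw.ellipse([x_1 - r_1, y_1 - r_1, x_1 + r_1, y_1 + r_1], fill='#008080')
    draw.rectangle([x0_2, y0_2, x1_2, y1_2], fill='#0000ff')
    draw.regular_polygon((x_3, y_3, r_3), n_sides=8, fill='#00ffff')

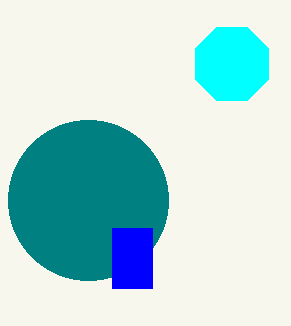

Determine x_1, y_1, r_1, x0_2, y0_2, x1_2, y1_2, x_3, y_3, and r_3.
x_1 = 88, y_1 = 200, r_1 = 80, x0_2 = 112, y0_2 = 228, x1_2 = 152, y1_2 = 288, x_3 = 232, y_3 = 64, r_3 = 40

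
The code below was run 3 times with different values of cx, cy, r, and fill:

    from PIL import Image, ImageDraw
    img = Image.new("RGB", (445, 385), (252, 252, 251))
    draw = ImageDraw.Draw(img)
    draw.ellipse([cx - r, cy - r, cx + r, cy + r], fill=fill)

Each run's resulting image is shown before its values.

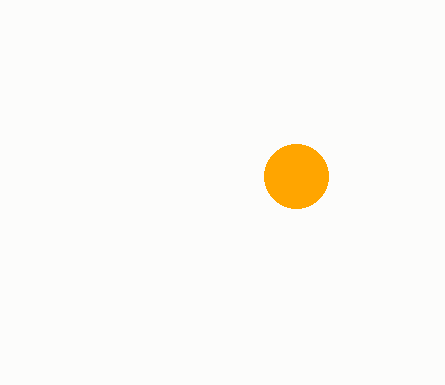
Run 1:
cx = 296; cy = 176; r = 32; fill = 'orange'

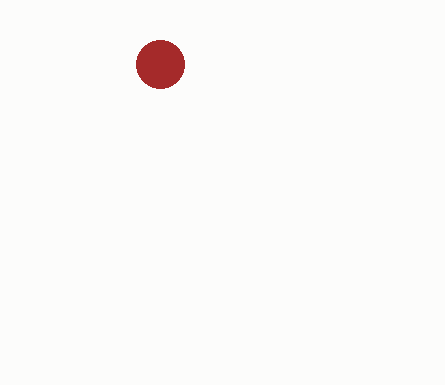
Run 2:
cx = 160
cy = 64
r = 24
fill = 'brown'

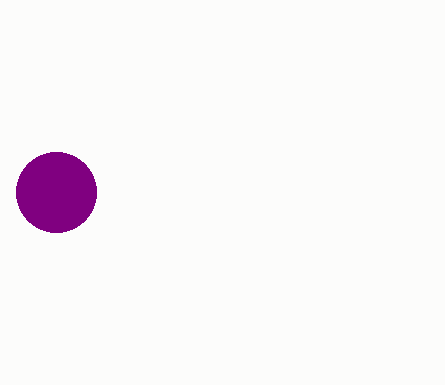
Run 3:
cx = 56; cy = 192; r = 40; fill = 'purple'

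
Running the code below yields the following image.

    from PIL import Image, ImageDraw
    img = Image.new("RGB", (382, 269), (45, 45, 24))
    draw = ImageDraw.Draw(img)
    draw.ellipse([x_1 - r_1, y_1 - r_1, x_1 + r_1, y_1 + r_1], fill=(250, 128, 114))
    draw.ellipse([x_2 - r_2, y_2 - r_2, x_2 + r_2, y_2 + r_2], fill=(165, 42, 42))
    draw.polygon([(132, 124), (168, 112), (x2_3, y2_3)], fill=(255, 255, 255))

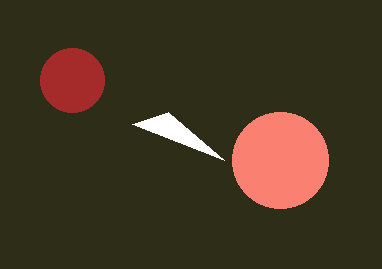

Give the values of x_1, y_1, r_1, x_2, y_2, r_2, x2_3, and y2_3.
x_1 = 280, y_1 = 160, r_1 = 48, x_2 = 72, y_2 = 80, r_2 = 32, x2_3 = 224, y2_3 = 160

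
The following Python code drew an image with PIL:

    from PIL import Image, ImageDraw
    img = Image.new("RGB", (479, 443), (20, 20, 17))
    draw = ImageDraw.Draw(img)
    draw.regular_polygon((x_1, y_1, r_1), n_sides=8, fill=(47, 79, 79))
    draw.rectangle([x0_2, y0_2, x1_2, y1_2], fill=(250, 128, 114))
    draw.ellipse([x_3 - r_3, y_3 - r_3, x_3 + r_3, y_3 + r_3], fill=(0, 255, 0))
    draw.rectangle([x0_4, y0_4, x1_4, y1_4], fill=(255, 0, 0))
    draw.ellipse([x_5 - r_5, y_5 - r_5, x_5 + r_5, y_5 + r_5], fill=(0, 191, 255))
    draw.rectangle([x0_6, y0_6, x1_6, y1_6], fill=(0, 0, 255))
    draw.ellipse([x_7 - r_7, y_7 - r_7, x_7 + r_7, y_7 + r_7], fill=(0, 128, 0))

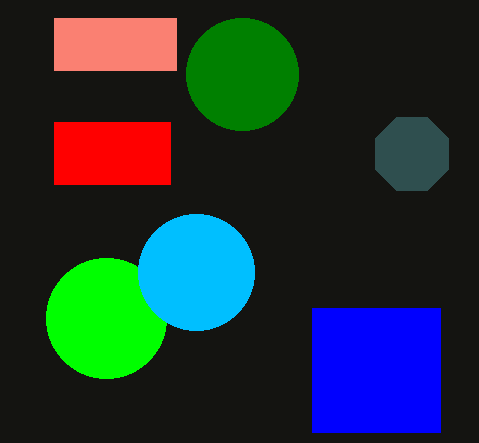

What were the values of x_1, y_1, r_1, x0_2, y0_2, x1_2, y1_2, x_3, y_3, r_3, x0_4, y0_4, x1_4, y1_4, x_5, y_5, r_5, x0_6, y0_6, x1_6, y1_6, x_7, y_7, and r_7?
x_1 = 412
y_1 = 154
r_1 = 40
x0_2 = 54
y0_2 = 18
x1_2 = 176
y1_2 = 70
x_3 = 106
y_3 = 318
r_3 = 60
x0_4 = 54
y0_4 = 122
x1_4 = 170
y1_4 = 184
x_5 = 196
y_5 = 272
r_5 = 58
x0_6 = 312
y0_6 = 308
x1_6 = 440
y1_6 = 432
x_7 = 242
y_7 = 74
r_7 = 56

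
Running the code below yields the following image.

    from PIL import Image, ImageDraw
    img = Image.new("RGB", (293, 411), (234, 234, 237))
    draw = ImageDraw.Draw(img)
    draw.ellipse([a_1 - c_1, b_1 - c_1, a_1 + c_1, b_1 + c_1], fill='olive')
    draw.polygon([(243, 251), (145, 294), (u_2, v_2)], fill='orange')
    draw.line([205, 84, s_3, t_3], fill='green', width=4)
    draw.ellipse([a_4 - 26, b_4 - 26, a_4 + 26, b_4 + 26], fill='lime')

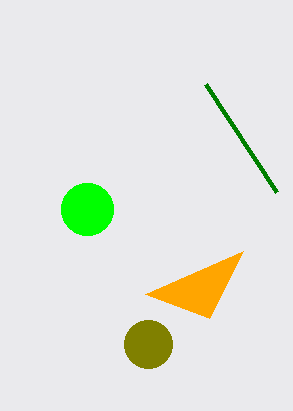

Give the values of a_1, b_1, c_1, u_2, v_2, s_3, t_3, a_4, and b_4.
a_1 = 148; b_1 = 344; c_1 = 24; u_2 = 209; v_2 = 318; s_3 = 276; t_3 = 192; a_4 = 87; b_4 = 209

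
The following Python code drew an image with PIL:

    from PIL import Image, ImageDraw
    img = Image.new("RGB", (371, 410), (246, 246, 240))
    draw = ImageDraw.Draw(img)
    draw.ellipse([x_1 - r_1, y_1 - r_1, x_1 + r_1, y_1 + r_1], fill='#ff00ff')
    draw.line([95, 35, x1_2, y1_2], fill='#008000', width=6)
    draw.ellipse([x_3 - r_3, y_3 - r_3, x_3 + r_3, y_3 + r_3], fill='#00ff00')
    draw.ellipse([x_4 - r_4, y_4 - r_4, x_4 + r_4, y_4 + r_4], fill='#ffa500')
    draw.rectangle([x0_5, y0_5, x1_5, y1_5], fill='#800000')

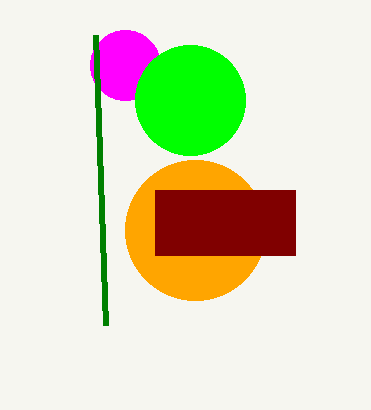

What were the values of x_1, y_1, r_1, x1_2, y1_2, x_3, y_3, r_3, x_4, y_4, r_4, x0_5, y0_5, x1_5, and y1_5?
x_1 = 125, y_1 = 65, r_1 = 35, x1_2 = 105, y1_2 = 325, x_3 = 190, y_3 = 100, r_3 = 55, x_4 = 195, y_4 = 230, r_4 = 70, x0_5 = 155, y0_5 = 190, x1_5 = 295, y1_5 = 255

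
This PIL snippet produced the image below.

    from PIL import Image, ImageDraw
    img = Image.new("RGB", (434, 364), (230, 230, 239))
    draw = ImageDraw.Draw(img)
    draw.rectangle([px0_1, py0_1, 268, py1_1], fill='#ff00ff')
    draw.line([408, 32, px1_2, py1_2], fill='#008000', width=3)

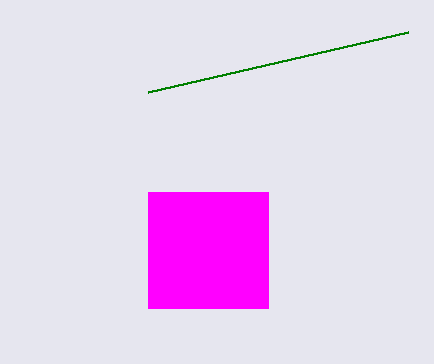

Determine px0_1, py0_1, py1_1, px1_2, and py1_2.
px0_1 = 148
py0_1 = 192
py1_1 = 308
px1_2 = 148
py1_2 = 92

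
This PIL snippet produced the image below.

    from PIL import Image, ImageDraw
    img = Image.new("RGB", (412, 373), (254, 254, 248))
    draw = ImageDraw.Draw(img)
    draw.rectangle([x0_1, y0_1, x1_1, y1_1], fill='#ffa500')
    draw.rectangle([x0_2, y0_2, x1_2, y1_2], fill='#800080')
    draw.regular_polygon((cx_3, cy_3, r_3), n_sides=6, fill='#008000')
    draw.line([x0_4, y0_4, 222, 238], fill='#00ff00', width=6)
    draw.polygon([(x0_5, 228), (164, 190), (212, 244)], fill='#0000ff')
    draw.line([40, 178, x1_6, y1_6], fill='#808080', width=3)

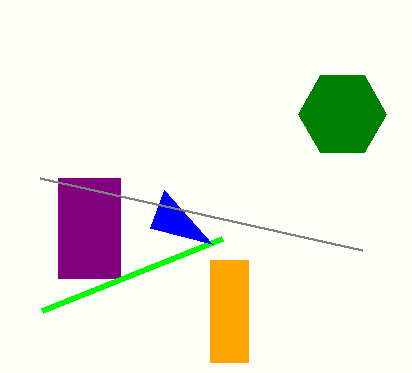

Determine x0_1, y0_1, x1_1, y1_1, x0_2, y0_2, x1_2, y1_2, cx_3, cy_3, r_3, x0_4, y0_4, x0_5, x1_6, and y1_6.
x0_1 = 210; y0_1 = 260; x1_1 = 248; y1_1 = 362; x0_2 = 58; y0_2 = 178; x1_2 = 120; y1_2 = 278; cx_3 = 342; cy_3 = 114; r_3 = 44; x0_4 = 42; y0_4 = 310; x0_5 = 150; x1_6 = 362; y1_6 = 250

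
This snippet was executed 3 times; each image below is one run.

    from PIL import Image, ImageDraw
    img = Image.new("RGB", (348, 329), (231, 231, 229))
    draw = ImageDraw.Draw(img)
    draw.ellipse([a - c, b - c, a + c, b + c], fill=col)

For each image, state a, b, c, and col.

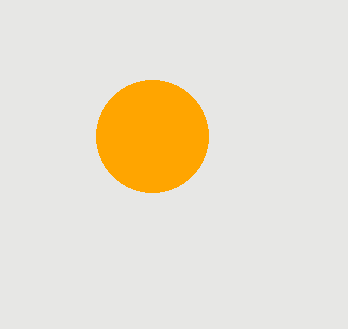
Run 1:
a = 152; b = 136; c = 56; col = 'orange'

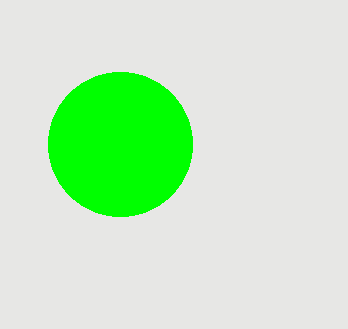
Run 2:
a = 120; b = 144; c = 72; col = 'lime'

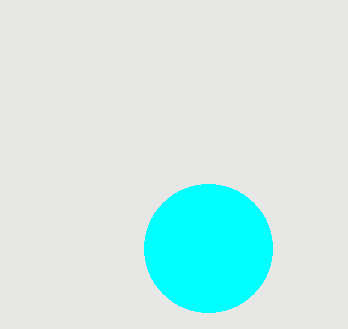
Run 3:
a = 208; b = 248; c = 64; col = 'cyan'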